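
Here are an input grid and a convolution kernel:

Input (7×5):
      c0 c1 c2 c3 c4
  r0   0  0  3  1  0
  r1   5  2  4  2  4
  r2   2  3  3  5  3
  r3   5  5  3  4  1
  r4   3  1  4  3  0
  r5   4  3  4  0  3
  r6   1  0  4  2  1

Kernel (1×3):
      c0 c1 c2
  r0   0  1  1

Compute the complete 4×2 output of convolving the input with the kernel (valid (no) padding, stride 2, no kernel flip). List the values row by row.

Output[0,0]: The receptive field on the input at this output position is [0 0 3]. Elementwise product with the kernel and sum: 0·1 + 3·1.
Output[0,1]: The receptive field on the input at this output position is [3 1 0]. Elementwise product with the kernel and sum: 1·1 + 0·1.

3 1
6 8
5 3
4 3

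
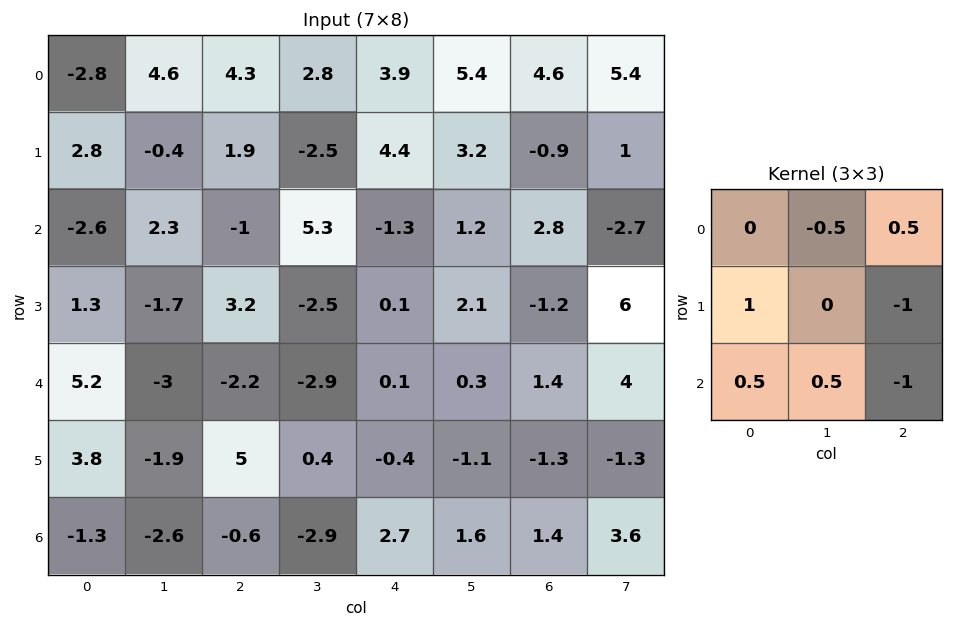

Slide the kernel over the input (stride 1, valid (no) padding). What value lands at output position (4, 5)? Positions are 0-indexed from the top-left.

The receptive field on the input at this output position is [0.3 1.4 4 / -1.1 -1.3 -1.3 / 1.6 1.4 3.6]. Elementwise product with the kernel and sum: 1.4·-0.5 + 4·0.5 + -1.1·1 + -1.3·-1 + 1.6·0.5 + 1.4·0.5 + 3.6·-1.

-0.6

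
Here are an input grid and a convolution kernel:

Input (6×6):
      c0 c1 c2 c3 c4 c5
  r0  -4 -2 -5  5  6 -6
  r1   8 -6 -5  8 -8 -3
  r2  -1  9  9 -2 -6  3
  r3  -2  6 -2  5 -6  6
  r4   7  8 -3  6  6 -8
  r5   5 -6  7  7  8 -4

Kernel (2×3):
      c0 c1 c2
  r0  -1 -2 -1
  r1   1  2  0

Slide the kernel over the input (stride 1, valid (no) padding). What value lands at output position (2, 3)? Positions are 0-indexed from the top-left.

The receptive field on the input at this output position is [-2 -6 3 / 5 -6 6]. Elementwise product with the kernel and sum: -2·-1 + -6·-2 + 3·-1 + 5·1 + -6·2.

4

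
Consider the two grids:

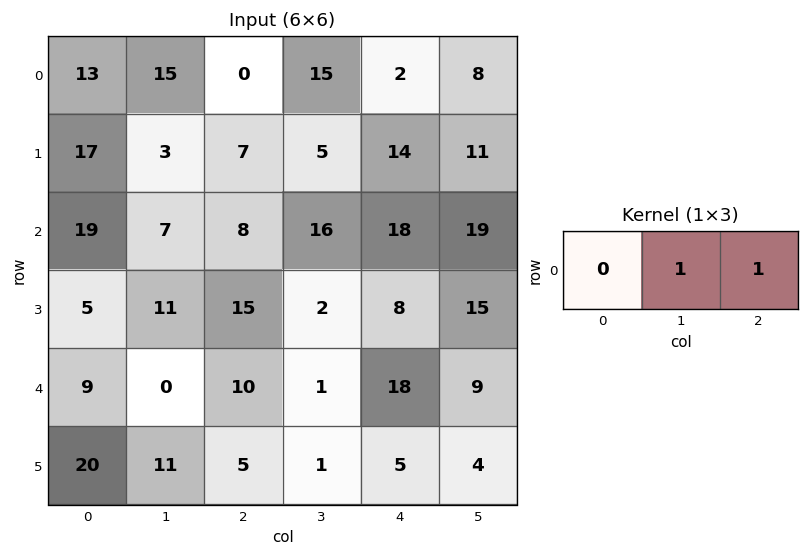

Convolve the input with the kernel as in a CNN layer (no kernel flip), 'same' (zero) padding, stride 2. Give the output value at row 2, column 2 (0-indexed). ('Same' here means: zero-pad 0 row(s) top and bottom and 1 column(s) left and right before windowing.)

27

The receptive field on the zero-padded input at this output position is [1 18 9]. Elementwise product with the kernel and sum: 18·1 + 9·1.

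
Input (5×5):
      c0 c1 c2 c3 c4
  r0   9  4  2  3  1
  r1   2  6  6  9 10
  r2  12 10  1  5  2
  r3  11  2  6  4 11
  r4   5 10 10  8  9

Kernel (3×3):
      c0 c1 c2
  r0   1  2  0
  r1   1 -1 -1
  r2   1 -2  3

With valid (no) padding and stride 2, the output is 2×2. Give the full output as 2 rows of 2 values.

Output[0,0]: The receptive field on the input at this output position is [9 4 2 / 2 6 6 / 12 10 1]. Elementwise product with the kernel and sum: 9·1 + 4·2 + 2·1 + 6·-1 + 6·-1 + 12·1 + 10·-2 + 1·3.
Output[0,1]: The receptive field on the input at this output position is [2 3 1 / 6 9 10 / 1 5 2]. Elementwise product with the kernel and sum: 2·1 + 3·2 + 6·1 + 9·-1 + 10·-1 + 1·1 + 5·-2 + 2·3.

2 -8
50 23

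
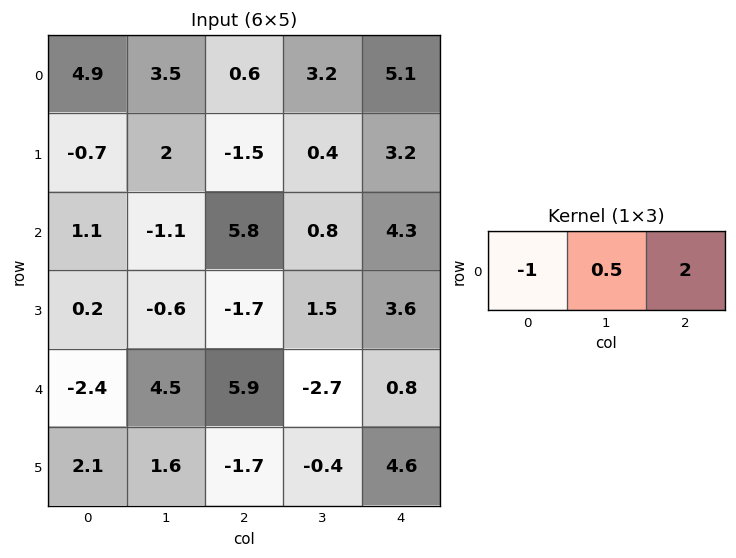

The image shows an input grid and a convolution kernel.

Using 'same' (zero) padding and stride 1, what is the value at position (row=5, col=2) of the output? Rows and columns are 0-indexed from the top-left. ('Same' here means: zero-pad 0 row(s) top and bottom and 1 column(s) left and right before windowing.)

The receptive field on the zero-padded input at this output position is [1.6 -1.7 -0.4]. Elementwise product with the kernel and sum: 1.6·-1 + -1.7·0.5 + -0.4·2.

-3.25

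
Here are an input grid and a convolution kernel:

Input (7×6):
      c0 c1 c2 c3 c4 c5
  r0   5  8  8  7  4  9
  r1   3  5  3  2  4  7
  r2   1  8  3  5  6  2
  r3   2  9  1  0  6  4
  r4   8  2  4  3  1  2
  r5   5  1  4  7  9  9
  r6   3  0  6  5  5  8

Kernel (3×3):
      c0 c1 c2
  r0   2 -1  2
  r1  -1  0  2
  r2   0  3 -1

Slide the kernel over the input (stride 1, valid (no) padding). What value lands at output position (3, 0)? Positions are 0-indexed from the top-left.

The receptive field on the input at this output position is [2 9 1 / 8 2 4 / 5 1 4]. Elementwise product with the kernel and sum: 2·2 + 9·-1 + 1·2 + 8·-1 + 4·2 + 1·3 + 4·-1.

-4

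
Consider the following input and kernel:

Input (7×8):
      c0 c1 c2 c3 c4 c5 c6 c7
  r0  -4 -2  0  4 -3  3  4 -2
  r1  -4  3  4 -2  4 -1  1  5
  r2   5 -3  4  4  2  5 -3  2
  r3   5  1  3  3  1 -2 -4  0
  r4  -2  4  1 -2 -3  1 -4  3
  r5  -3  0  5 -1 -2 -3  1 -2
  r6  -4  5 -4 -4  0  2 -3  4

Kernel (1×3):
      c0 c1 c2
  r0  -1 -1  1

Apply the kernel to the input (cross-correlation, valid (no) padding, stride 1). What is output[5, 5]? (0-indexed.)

The receptive field on the input at this output position is [-3 1 -2]. Elementwise product with the kernel and sum: -3·-1 + 1·-1 + -2·1.

0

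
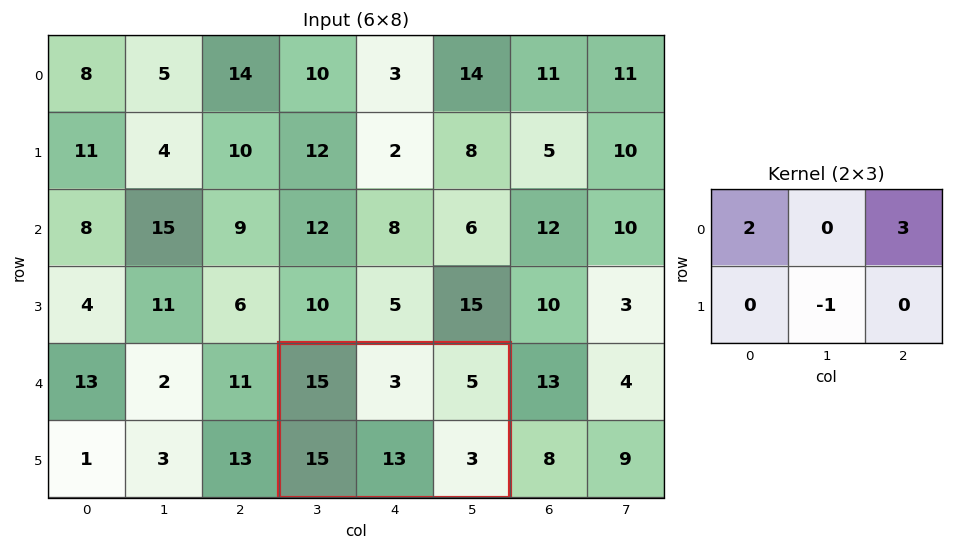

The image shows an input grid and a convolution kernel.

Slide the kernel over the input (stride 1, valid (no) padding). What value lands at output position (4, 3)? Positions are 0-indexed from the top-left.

32

The receptive field on the input at this output position is [15 3 5 / 15 13 3]. Elementwise product with the kernel and sum: 15·2 + 5·3 + 13·-1.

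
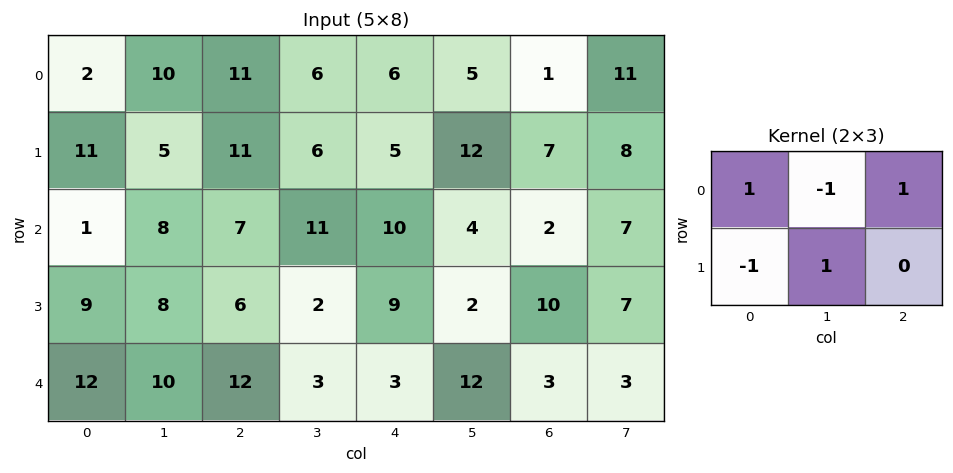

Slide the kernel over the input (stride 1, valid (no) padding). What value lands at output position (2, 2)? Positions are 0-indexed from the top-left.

2

The receptive field on the input at this output position is [7 11 10 / 6 2 9]. Elementwise product with the kernel and sum: 7·1 + 11·-1 + 10·1 + 6·-1 + 2·1.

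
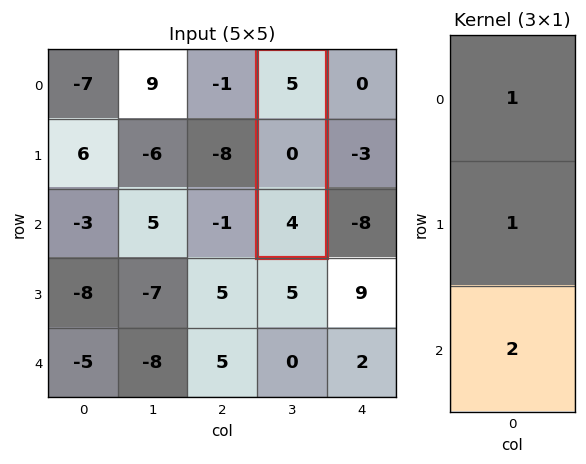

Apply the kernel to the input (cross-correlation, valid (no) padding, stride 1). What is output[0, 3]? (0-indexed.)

13

The receptive field on the input at this output position is [5 / 0 / 4]. Elementwise product with the kernel and sum: 5·1 + 0·1 + 4·2.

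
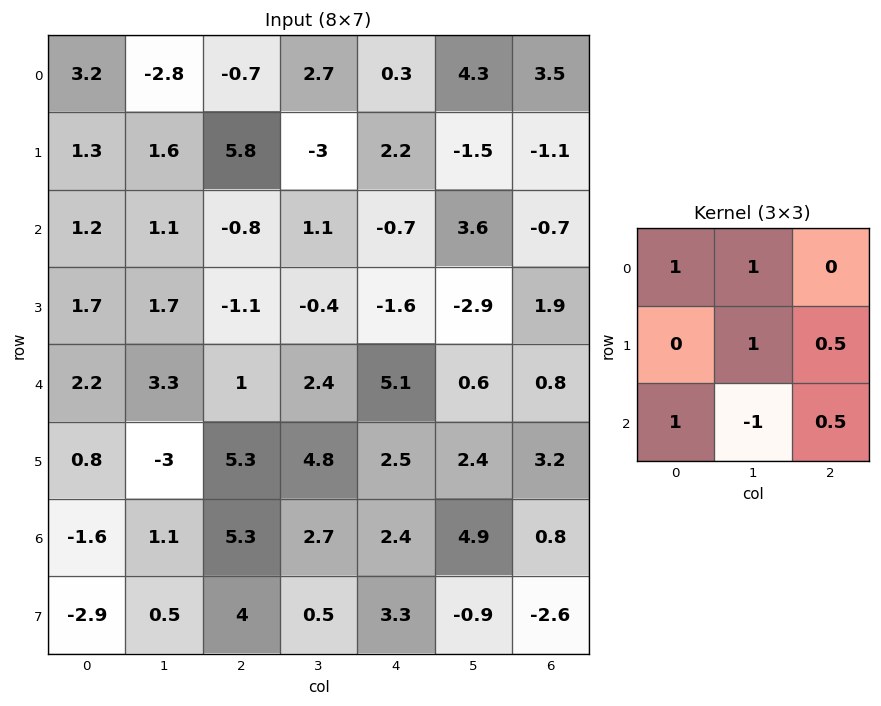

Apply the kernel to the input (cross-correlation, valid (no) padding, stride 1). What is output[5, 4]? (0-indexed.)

The receptive field on the input at this output position is [2.5 2.4 3.2 / 2.4 4.9 0.8 / 3.3 -0.9 -2.6]. Elementwise product with the kernel and sum: 2.5·1 + 2.4·1 + 4.9·1 + 0.8·0.5 + 3.3·1 + -0.9·-1 + -2.6·0.5.

13.1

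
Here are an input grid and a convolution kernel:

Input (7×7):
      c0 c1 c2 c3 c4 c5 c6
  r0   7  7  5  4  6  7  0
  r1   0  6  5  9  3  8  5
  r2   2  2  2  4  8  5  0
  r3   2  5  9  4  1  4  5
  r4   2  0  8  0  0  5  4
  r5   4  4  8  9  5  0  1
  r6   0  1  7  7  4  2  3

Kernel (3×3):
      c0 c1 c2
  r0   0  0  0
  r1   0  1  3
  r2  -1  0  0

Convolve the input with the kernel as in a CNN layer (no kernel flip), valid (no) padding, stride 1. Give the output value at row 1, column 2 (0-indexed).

19

The receptive field on the input at this output position is [5 9 3 / 2 4 8 / 9 4 1]. Elementwise product with the kernel and sum: 4·1 + 8·3 + 9·-1.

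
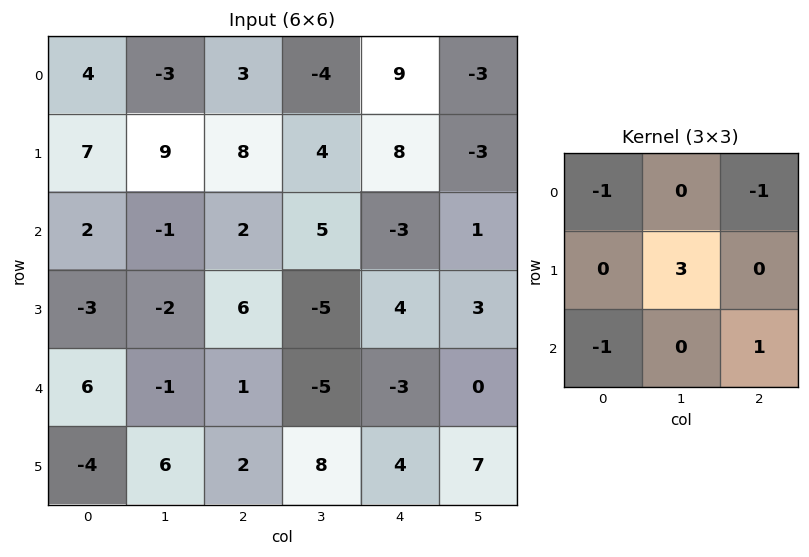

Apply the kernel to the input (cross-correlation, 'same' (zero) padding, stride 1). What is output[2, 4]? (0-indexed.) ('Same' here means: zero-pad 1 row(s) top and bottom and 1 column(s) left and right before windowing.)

The receptive field on the zero-padded input at this output position is [4 8 -3 / 5 -3 1 / -5 4 3]. Elementwise product with the kernel and sum: 4·-1 + -3·-1 + -3·3 + -5·-1 + 3·1.

-2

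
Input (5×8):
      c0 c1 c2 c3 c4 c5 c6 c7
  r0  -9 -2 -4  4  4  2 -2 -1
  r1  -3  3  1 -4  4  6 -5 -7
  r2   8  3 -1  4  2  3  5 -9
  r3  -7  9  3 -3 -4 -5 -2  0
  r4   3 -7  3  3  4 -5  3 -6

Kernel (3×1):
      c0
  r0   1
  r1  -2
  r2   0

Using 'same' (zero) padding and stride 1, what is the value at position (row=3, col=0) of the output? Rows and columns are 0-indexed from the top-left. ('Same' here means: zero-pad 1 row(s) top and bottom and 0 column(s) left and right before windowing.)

22

The receptive field on the zero-padded input at this output position is [8 / -7 / 3]. Elementwise product with the kernel and sum: 8·1 + -7·-2.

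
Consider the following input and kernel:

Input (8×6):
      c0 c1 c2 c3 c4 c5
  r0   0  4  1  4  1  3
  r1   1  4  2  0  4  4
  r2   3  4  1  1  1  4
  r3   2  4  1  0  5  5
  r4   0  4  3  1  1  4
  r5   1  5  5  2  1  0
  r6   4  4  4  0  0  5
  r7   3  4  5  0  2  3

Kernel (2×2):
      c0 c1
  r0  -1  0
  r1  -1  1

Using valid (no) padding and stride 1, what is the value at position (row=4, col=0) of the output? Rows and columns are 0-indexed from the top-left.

4

The receptive field on the input at this output position is [0 4 / 1 5]. Elementwise product with the kernel and sum: 0·-1 + 1·-1 + 5·1.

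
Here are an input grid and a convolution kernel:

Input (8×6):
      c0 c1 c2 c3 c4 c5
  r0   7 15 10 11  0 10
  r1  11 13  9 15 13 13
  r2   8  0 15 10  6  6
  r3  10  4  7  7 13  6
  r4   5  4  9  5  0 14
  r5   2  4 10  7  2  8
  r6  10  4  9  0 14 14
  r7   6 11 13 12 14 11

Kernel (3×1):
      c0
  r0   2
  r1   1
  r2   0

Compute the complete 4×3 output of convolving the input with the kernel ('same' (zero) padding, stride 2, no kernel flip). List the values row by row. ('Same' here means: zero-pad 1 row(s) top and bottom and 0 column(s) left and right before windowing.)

Output[0,0]: The receptive field on the zero-padded input at this output position is [0 / 7 / 11]. Elementwise product with the kernel and sum: 0·2 + 7·1.

7 10 0
30 33 32
25 23 26
14 29 18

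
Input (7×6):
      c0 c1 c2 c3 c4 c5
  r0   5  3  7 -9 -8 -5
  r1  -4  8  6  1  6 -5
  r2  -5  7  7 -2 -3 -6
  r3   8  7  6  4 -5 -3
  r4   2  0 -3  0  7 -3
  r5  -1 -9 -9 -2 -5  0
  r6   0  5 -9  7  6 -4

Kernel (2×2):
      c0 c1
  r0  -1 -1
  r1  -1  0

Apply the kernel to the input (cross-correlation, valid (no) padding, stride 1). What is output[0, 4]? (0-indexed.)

7

The receptive field on the input at this output position is [-8 -5 / 6 -5]. Elementwise product with the kernel and sum: -8·-1 + -5·-1 + 6·-1.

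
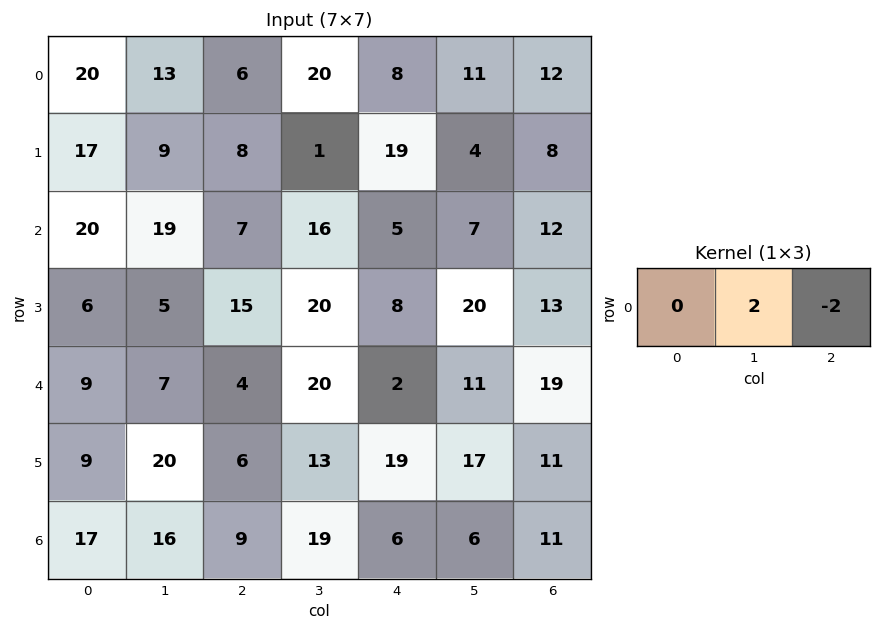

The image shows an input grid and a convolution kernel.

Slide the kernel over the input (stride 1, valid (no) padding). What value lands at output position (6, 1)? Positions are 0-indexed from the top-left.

-20

The receptive field on the input at this output position is [16 9 19]. Elementwise product with the kernel and sum: 9·2 + 19·-2.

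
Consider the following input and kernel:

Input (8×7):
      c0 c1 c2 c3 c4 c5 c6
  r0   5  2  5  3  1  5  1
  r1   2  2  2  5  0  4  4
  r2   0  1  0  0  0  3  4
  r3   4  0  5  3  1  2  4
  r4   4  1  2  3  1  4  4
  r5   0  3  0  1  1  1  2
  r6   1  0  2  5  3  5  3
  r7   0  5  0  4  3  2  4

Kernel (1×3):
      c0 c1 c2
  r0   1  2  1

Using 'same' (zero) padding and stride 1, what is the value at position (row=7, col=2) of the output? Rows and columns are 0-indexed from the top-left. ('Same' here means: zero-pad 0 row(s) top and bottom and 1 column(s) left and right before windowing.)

9

The receptive field on the zero-padded input at this output position is [5 0 4]. Elementwise product with the kernel and sum: 5·1 + 0·2 + 4·1.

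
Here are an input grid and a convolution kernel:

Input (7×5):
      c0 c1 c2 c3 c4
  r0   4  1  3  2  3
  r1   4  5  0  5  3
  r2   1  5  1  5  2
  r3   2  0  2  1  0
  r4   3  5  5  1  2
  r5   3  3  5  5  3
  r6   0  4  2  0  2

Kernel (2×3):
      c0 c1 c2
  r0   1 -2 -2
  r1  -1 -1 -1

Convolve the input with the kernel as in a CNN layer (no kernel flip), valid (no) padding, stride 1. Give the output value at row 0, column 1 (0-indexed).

The receptive field on the input at this output position is [1 3 2 / 5 0 5]. Elementwise product with the kernel and sum: 1·1 + 3·-2 + 2·-2 + 5·-1 + 0·-1 + 5·-1.

-19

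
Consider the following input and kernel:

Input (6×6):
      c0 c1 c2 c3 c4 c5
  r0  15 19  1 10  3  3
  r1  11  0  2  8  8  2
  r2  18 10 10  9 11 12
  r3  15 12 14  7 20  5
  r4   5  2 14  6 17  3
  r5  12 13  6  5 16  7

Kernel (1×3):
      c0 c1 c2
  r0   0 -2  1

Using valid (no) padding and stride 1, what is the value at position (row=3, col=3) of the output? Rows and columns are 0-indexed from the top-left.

-35

The receptive field on the input at this output position is [7 20 5]. Elementwise product with the kernel and sum: 20·-2 + 5·1.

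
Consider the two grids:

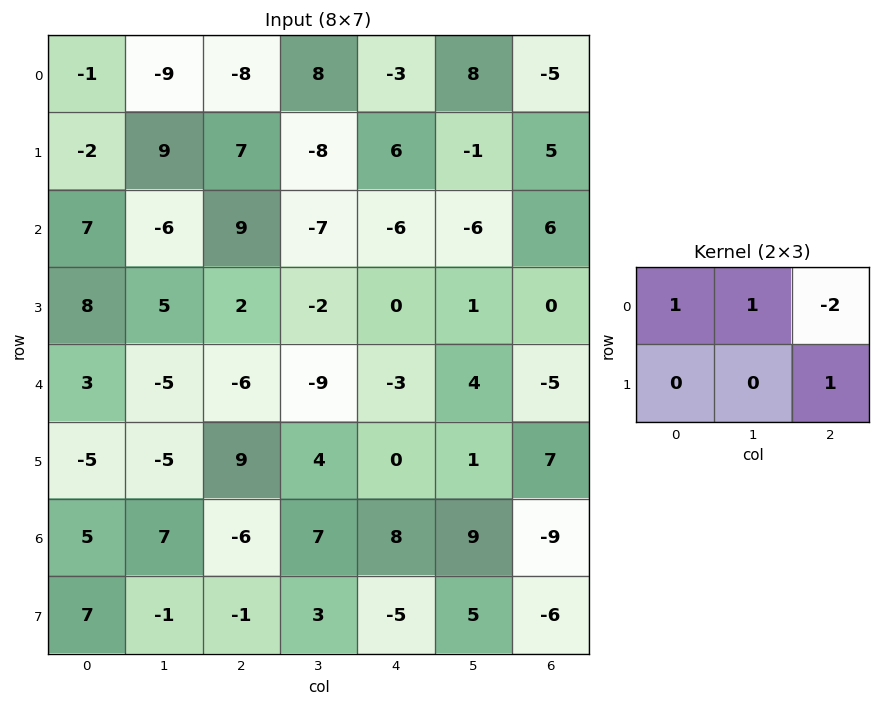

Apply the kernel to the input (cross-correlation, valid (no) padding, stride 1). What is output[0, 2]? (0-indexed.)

12

The receptive field on the input at this output position is [-8 8 -3 / 7 -8 6]. Elementwise product with the kernel and sum: -8·1 + 8·1 + -3·-2 + 6·1.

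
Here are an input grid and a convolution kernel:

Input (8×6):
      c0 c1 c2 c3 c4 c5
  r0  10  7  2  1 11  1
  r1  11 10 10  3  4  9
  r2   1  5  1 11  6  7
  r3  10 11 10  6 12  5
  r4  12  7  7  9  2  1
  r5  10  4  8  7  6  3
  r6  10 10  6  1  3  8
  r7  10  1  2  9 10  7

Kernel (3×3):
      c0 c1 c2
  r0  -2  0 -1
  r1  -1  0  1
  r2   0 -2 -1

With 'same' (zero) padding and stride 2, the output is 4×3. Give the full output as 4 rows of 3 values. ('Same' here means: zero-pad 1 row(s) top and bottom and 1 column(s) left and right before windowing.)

Output[0,0]: The receptive field on the zero-padded input at this output position is [0 0 0 / 0 10 7 / 0 11 10]. Elementwise product with the kernel and sum: 0·-2 + 0·-1 + 0·-1 + 7·1 + 11·-2 + 10·-1.

-25 -29 -17
-36 -43 -48
-28 -49 -40
-15 -37 -37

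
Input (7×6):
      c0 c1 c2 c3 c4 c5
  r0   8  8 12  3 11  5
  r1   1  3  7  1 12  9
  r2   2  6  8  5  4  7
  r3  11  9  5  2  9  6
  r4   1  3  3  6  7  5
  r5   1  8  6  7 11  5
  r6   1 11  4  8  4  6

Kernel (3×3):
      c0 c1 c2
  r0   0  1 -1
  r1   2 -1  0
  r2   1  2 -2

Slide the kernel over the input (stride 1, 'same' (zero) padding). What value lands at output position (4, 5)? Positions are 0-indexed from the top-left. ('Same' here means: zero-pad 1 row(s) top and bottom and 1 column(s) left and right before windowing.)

The receptive field on the zero-padded input at this output position is [9 6 0 / 7 5 0 / 11 5 0]. Elementwise product with the kernel and sum: 6·1 + 0·-1 + 7·2 + 5·-1 + 11·1 + 5·2 + 0·-2.

36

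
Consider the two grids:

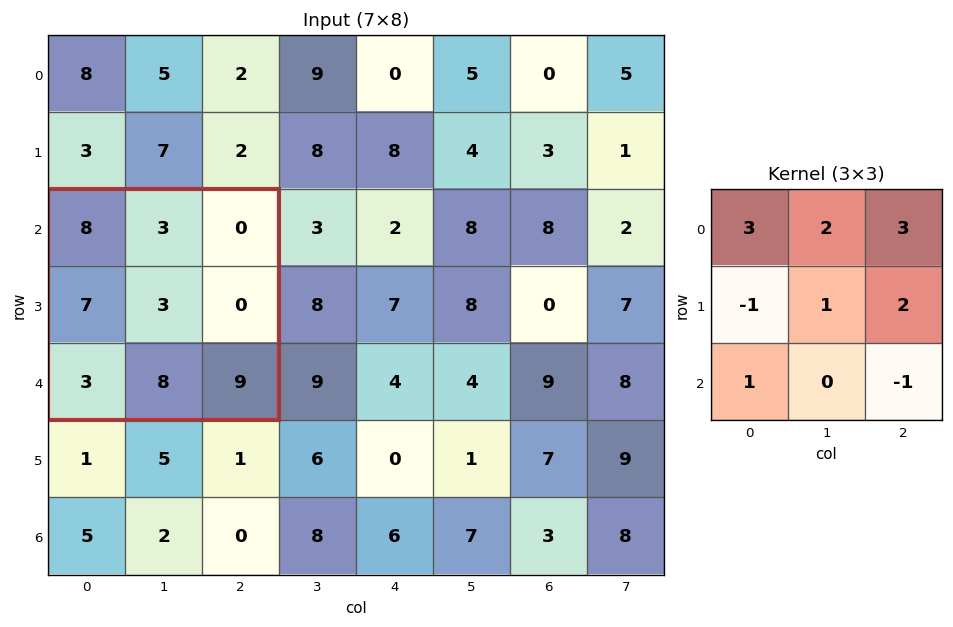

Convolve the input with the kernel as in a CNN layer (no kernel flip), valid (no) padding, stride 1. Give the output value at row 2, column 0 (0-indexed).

The receptive field on the input at this output position is [8 3 0 / 7 3 0 / 3 8 9]. Elementwise product with the kernel and sum: 8·3 + 3·2 + 0·3 + 7·-1 + 3·1 + 0·2 + 3·1 + 9·-1.

20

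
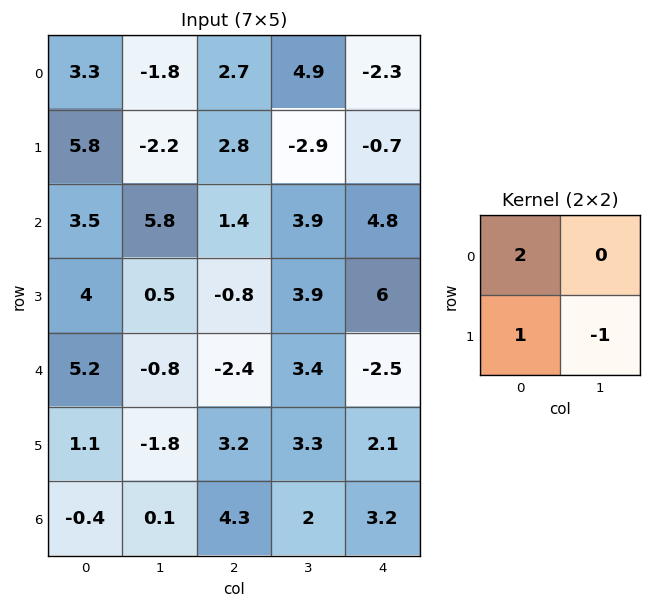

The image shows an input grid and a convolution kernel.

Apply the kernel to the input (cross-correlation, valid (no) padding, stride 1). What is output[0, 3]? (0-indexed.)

7.6

The receptive field on the input at this output position is [4.9 -2.3 / -2.9 -0.7]. Elementwise product with the kernel and sum: 4.9·2 + -2.9·1 + -0.7·-1.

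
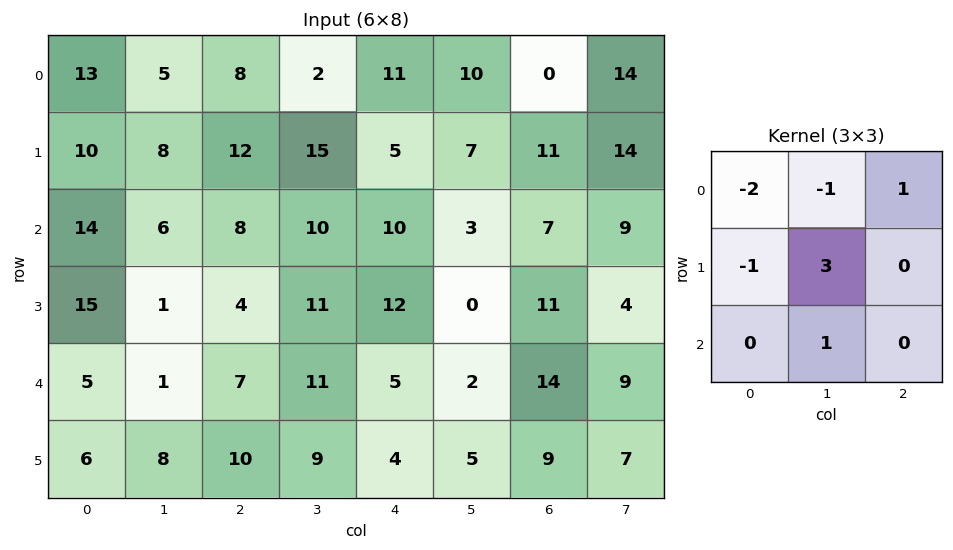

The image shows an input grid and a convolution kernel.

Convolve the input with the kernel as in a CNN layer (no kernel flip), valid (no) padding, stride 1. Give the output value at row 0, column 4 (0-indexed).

The receptive field on the input at this output position is [11 10 0 / 5 7 11 / 10 3 7]. Elementwise product with the kernel and sum: 11·-2 + 10·-1 + 0·1 + 5·-1 + 7·3 + 3·1.

-13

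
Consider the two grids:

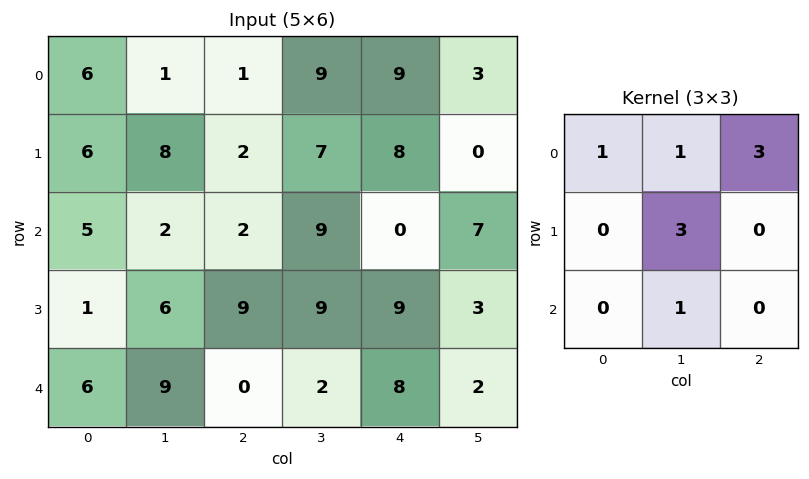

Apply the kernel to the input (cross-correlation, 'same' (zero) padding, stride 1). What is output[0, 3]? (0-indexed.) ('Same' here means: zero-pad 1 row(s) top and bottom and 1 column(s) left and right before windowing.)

34

The receptive field on the zero-padded input at this output position is [0 0 0 / 1 9 9 / 2 7 8]. Elementwise product with the kernel and sum: 0·1 + 0·1 + 0·3 + 9·3 + 7·1.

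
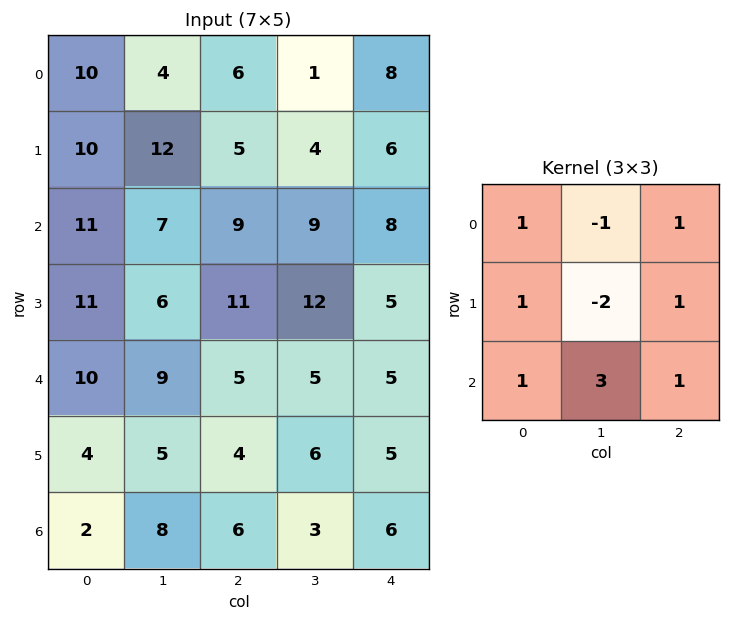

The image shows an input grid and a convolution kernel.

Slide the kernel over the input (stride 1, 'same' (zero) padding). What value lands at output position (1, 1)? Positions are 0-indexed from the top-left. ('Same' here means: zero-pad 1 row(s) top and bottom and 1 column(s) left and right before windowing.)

The receptive field on the zero-padded input at this output position is [10 4 6 / 10 12 5 / 11 7 9]. Elementwise product with the kernel and sum: 10·1 + 4·-1 + 6·1 + 10·1 + 12·-2 + 5·1 + 11·1 + 7·3 + 9·1.

44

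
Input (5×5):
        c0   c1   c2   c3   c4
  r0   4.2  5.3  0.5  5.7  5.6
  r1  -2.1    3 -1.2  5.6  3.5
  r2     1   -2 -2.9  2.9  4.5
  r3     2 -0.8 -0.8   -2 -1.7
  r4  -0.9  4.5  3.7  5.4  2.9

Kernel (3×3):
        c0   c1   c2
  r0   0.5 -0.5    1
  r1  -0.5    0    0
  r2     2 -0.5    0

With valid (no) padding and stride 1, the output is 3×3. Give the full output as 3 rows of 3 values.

4 4.05 -3.65
0.15 7.5 0.95
-6.45 10.9 6.7

Output[0,0]: The receptive field on the input at this output position is [4.2 5.3 0.5 / -2.1 3 -1.2 / 1 -2 -2.9]. Elementwise product with the kernel and sum: 4.2·0.5 + 5.3·-0.5 + 0.5·1 + -2.1·-0.5 + 1·2 + -2·-0.5.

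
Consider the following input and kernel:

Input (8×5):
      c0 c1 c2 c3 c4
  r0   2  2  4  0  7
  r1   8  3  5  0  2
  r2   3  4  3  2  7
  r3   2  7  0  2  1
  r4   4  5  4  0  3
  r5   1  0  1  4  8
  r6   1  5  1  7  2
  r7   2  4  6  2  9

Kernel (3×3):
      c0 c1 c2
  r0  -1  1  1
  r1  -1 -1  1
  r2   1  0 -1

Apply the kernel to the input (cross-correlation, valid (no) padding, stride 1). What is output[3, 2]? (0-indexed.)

The receptive field on the input at this output position is [0 2 1 / 4 0 3 / 1 4 8]. Elementwise product with the kernel and sum: 0·-1 + 2·1 + 1·1 + 4·-1 + 0·-1 + 3·1 + 1·1 + 8·-1.

-5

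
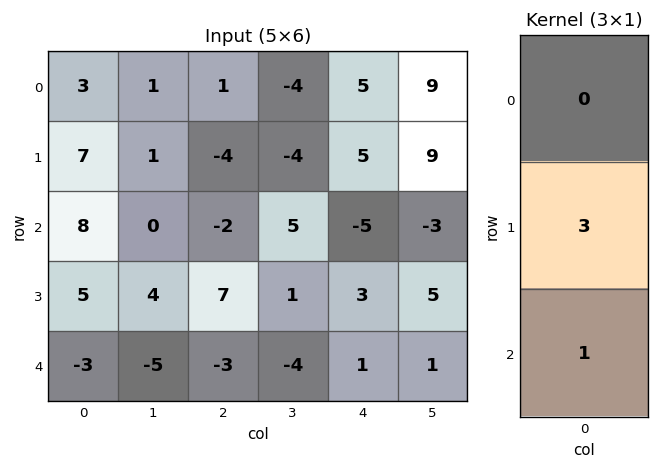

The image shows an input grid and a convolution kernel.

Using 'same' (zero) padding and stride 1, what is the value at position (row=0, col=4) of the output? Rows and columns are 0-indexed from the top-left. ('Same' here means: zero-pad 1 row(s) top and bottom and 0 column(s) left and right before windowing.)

20

The receptive field on the zero-padded input at this output position is [0 / 5 / 5]. Elementwise product with the kernel and sum: 5·3 + 5·1.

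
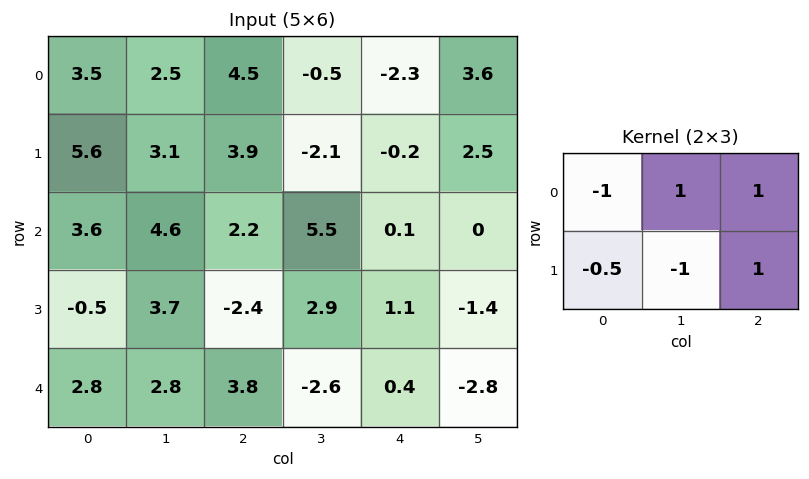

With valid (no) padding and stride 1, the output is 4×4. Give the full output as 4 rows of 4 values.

Output[0,0]: The receptive field on the input at this output position is [3.5 2.5 4.5 / 5.6 3.1 3.9]. Elementwise product with the kernel and sum: 3.5·-1 + 2.5·1 + 4.5·1 + 5.6·-0.5 + 3.1·-1 + 3.9·1.

1.5 -6.05 -7.35 5.55
-2.8 -0.3 -12.7 1.55
-2.65 6.55 2.8 -9.35
1.4 -11 7.5 -5.1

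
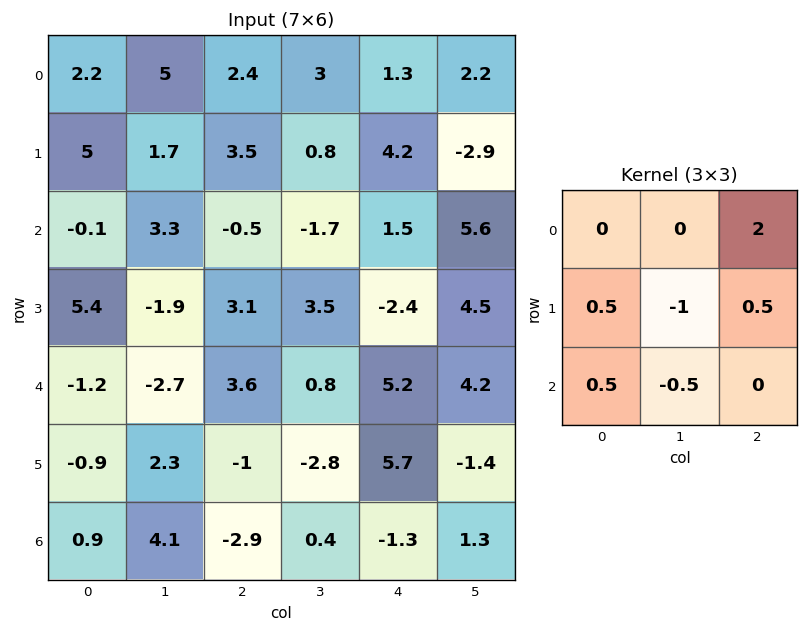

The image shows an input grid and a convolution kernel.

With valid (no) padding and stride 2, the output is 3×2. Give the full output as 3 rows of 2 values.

5.65 6.25
5.9 1.25
2.35 13.9

Output[0,0]: The receptive field on the input at this output position is [2.2 5 2.4 / 5 1.7 3.5 / -0.1 3.3 -0.5]. Elementwise product with the kernel and sum: 2.4·2 + 5·0.5 + 1.7·-1 + 3.5·0.5 + -0.1·0.5 + 3.3·-0.5.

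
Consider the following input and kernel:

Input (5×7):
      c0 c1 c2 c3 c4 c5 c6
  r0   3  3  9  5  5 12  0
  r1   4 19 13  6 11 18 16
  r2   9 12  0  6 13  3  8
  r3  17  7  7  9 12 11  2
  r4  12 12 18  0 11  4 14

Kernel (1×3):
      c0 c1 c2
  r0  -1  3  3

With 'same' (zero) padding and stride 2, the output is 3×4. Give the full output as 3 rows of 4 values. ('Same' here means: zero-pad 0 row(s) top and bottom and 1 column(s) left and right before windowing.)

Output[0,0]: The receptive field on the zero-padded input at this output position is [0 3 3]. Elementwise product with the kernel and sum: 0·-1 + 3·3 + 3·3.

18 39 46 -12
63 6 42 21
72 42 45 38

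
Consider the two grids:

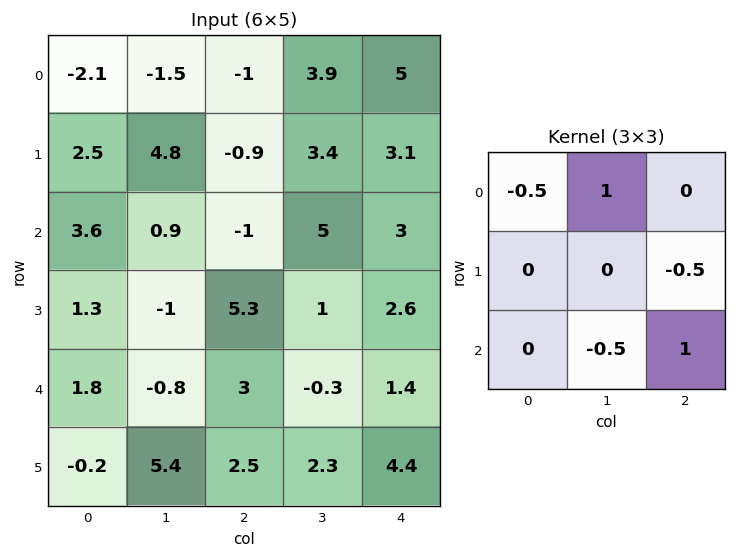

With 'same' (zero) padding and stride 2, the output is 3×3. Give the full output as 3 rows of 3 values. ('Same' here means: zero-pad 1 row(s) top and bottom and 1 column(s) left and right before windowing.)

Output[0,0]: The receptive field on the zero-padded input at this output position is [0 0 0 / 0 -2.1 -1.5 / 0 2.5 4.8]. Elementwise product with the kernel and sum: 0·-0.5 + 0·1 + -1.5·-0.5 + 2.5·-0.5 + 4.8·1.

4.3 1.9 -1.55
0.4 -7.45 0.1
7.2 7 -0.1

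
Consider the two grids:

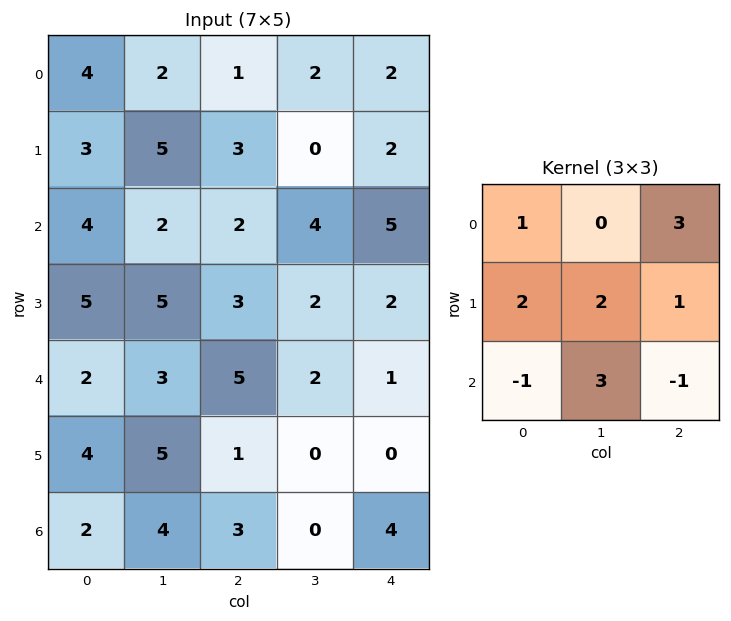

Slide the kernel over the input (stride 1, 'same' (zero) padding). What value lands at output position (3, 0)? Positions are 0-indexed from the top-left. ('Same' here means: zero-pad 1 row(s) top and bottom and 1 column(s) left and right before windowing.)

24

The receptive field on the zero-padded input at this output position is [0 4 2 / 0 5 5 / 0 2 3]. Elementwise product with the kernel and sum: 0·1 + 2·3 + 0·2 + 5·2 + 5·1 + 0·-1 + 2·3 + 3·-1.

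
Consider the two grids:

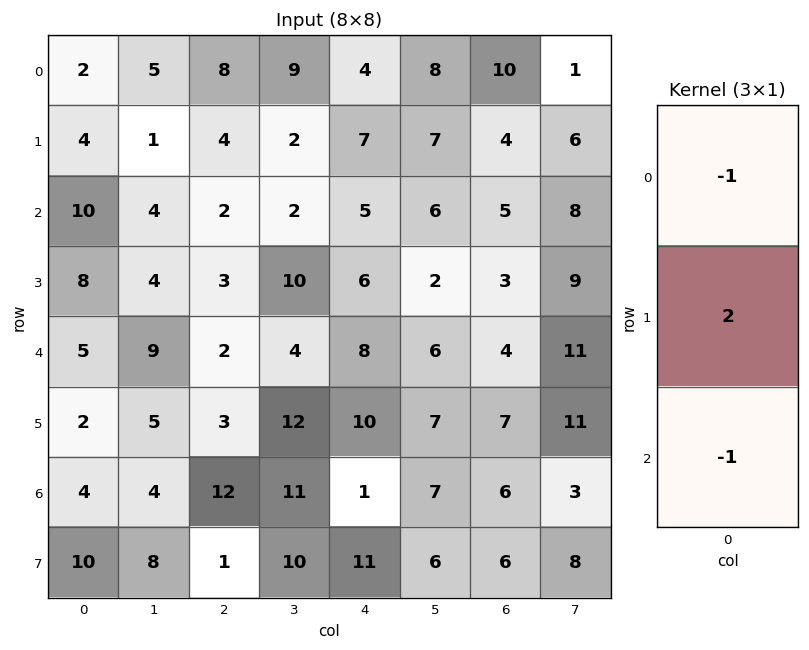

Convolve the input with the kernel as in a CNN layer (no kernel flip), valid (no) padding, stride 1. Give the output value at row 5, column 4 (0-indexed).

The receptive field on the input at this output position is [10 / 1 / 11]. Elementwise product with the kernel and sum: 10·-1 + 1·2 + 11·-1.

-19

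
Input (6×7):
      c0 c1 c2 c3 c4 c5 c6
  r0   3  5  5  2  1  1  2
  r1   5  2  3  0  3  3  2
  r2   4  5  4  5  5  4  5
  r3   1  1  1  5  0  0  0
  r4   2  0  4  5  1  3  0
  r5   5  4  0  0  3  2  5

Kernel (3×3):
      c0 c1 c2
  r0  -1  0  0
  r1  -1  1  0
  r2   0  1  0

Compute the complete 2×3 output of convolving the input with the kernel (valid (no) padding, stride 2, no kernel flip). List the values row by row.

-1 -3 3
-4 5 -2

Output[0,0]: The receptive field on the input at this output position is [3 5 5 / 5 2 3 / 4 5 4]. Elementwise product with the kernel and sum: 3·-1 + 5·-1 + 2·1 + 5·1.
Output[0,1]: The receptive field on the input at this output position is [5 2 1 / 3 0 3 / 4 5 5]. Elementwise product with the kernel and sum: 5·-1 + 3·-1 + 0·1 + 5·1.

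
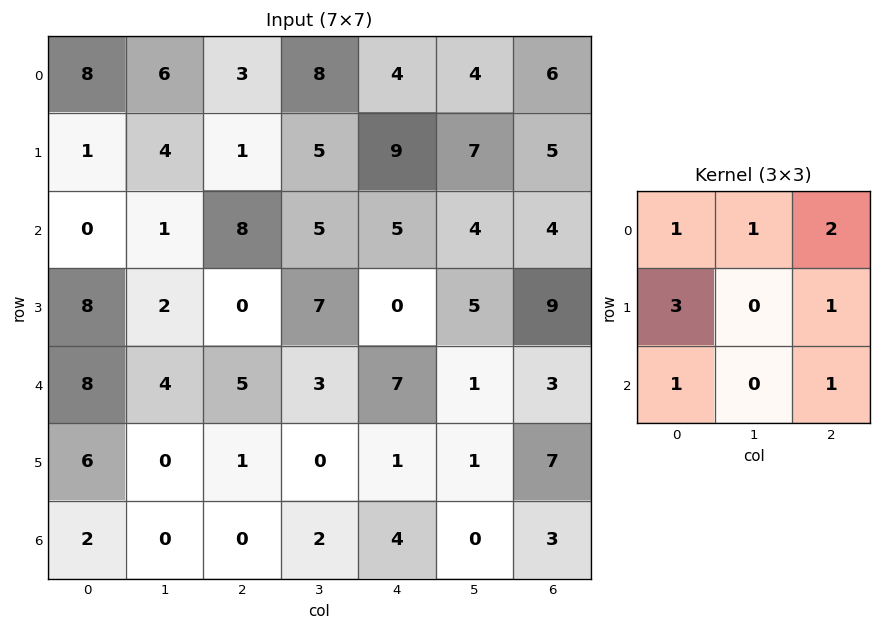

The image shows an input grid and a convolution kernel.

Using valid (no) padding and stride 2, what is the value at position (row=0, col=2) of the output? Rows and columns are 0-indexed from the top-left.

61

The receptive field on the input at this output position is [4 4 6 / 9 7 5 / 5 4 4]. Elementwise product with the kernel and sum: 4·1 + 4·1 + 6·2 + 9·3 + 5·1 + 5·1 + 4·1.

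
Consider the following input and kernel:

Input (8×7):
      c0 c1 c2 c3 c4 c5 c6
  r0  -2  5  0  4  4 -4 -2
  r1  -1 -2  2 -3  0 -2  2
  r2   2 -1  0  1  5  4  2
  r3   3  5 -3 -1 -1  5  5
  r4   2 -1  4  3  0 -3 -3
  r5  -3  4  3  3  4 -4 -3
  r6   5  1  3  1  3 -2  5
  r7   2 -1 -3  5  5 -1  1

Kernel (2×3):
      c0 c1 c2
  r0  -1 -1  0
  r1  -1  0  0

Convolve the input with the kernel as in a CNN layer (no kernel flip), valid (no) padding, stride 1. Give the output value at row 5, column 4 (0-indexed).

-3

The receptive field on the input at this output position is [4 -4 -3 / 3 -2 5]. Elementwise product with the kernel and sum: 4·-1 + -4·-1 + 3·-1.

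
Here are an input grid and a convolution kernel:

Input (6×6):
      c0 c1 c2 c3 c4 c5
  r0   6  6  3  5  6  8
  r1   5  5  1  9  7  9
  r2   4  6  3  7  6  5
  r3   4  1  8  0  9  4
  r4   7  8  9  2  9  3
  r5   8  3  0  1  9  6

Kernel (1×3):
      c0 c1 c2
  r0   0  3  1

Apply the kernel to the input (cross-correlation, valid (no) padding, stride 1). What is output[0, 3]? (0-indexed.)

26

The receptive field on the input at this output position is [5 6 8]. Elementwise product with the kernel and sum: 6·3 + 8·1.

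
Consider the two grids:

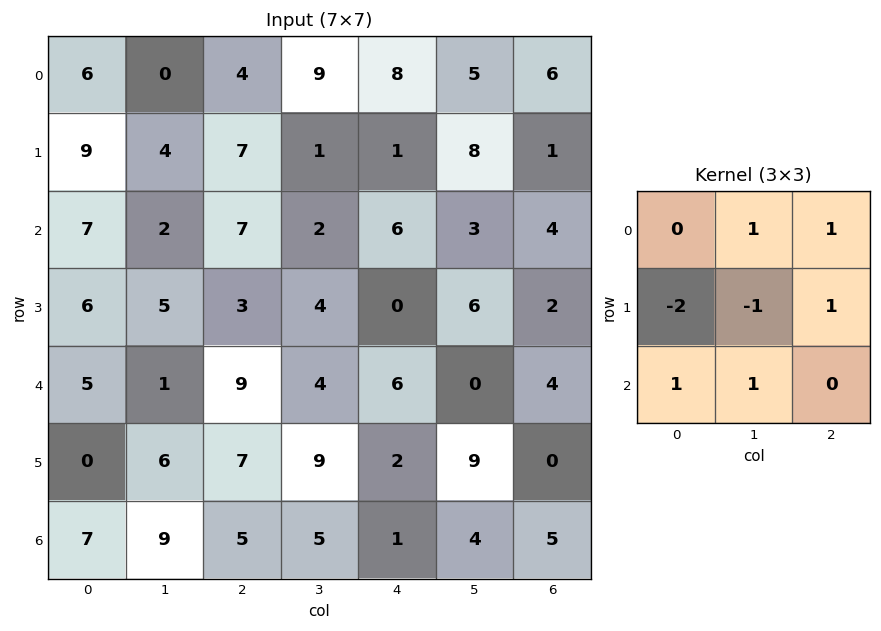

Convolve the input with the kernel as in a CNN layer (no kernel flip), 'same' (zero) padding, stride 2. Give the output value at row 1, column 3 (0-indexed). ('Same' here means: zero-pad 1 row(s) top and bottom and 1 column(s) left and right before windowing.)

-1

The receptive field on the zero-padded input at this output position is [8 1 0 / 3 4 0 / 6 2 0]. Elementwise product with the kernel and sum: 1·1 + 0·1 + 3·-2 + 4·-1 + 0·1 + 6·1 + 2·1.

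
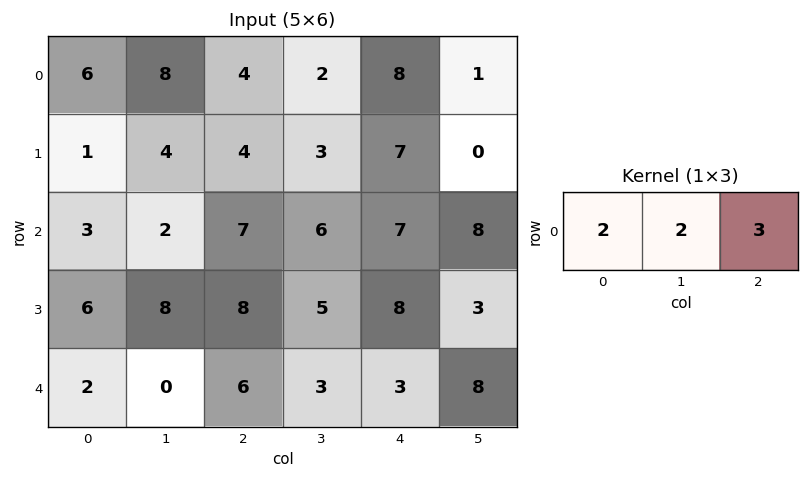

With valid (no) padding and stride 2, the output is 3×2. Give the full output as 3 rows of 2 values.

Output[0,0]: The receptive field on the input at this output position is [6 8 4]. Elementwise product with the kernel and sum: 6·2 + 8·2 + 4·3.

40 36
31 47
22 27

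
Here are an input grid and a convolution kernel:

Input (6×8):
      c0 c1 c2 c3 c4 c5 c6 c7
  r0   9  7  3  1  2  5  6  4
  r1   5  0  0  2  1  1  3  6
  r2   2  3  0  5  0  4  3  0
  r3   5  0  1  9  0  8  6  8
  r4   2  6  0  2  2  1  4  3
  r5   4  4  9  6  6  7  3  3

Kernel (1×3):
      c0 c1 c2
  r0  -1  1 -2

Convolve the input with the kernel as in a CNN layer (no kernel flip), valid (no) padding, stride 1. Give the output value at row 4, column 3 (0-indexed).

-2

The receptive field on the input at this output position is [2 2 1]. Elementwise product with the kernel and sum: 2·-1 + 2·1 + 1·-2.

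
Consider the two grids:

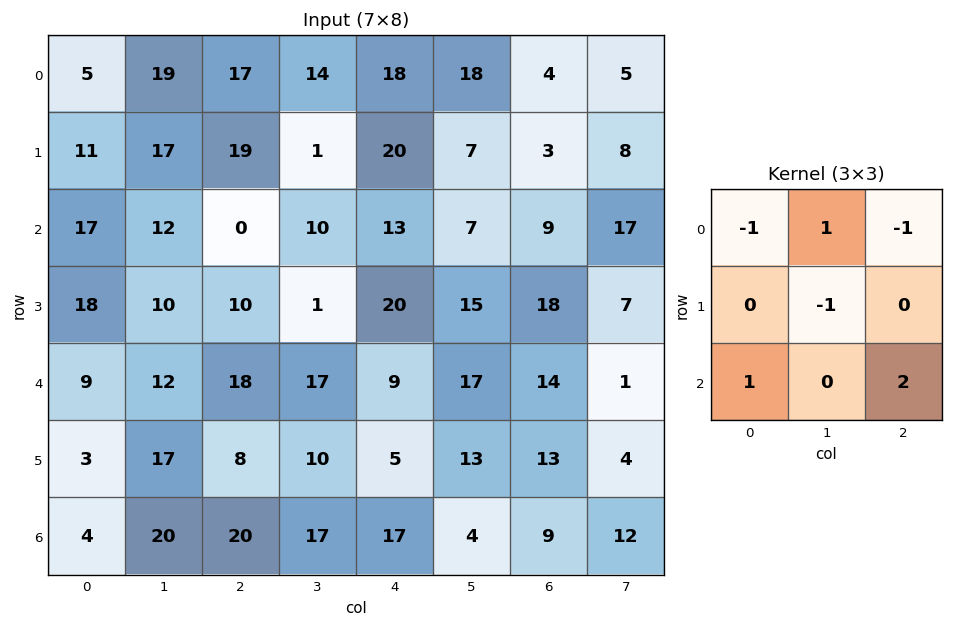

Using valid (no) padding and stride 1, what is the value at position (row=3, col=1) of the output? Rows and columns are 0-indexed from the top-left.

The receptive field on the input at this output position is [10 10 1 / 12 18 17 / 17 8 10]. Elementwise product with the kernel and sum: 10·-1 + 10·1 + 1·-1 + 18·-1 + 17·1 + 10·2.

18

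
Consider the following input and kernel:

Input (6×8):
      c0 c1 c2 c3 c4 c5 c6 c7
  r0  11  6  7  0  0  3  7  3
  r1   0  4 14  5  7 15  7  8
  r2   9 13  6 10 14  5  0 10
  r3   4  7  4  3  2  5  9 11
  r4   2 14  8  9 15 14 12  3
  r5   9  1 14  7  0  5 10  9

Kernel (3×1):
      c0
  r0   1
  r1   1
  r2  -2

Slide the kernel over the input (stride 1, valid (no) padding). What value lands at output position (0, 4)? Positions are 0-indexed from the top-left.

The receptive field on the input at this output position is [0 / 7 / 14]. Elementwise product with the kernel and sum: 0·1 + 7·1 + 14·-2.

-21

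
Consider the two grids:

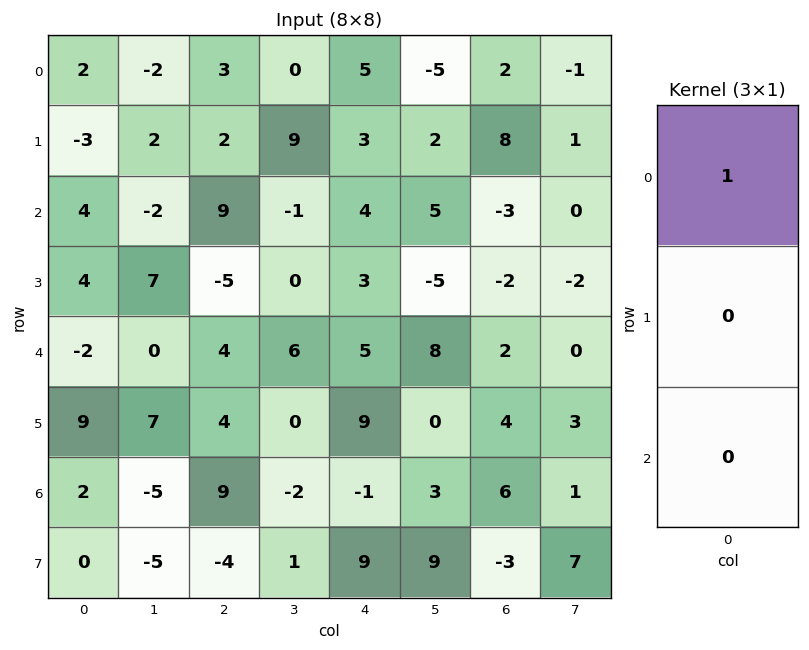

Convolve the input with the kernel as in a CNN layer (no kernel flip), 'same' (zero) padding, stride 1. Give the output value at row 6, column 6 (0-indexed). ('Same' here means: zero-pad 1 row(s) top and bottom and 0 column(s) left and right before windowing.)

4

The receptive field on the zero-padded input at this output position is [4 / 6 / -3]. Elementwise product with the kernel and sum: 4·1.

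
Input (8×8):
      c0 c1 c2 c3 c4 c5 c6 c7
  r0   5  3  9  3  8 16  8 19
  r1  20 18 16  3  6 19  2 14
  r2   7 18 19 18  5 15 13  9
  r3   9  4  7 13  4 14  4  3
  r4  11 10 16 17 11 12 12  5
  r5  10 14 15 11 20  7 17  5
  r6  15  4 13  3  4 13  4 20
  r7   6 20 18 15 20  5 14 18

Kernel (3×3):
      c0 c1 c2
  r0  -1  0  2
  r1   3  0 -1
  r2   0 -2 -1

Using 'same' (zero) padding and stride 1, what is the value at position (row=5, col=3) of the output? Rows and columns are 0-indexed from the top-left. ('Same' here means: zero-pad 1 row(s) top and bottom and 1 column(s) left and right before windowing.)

21

The receptive field on the zero-padded input at this output position is [16 17 11 / 15 11 20 / 13 3 4]. Elementwise product with the kernel and sum: 16·-1 + 11·2 + 15·3 + 20·-1 + 3·-2 + 4·-1.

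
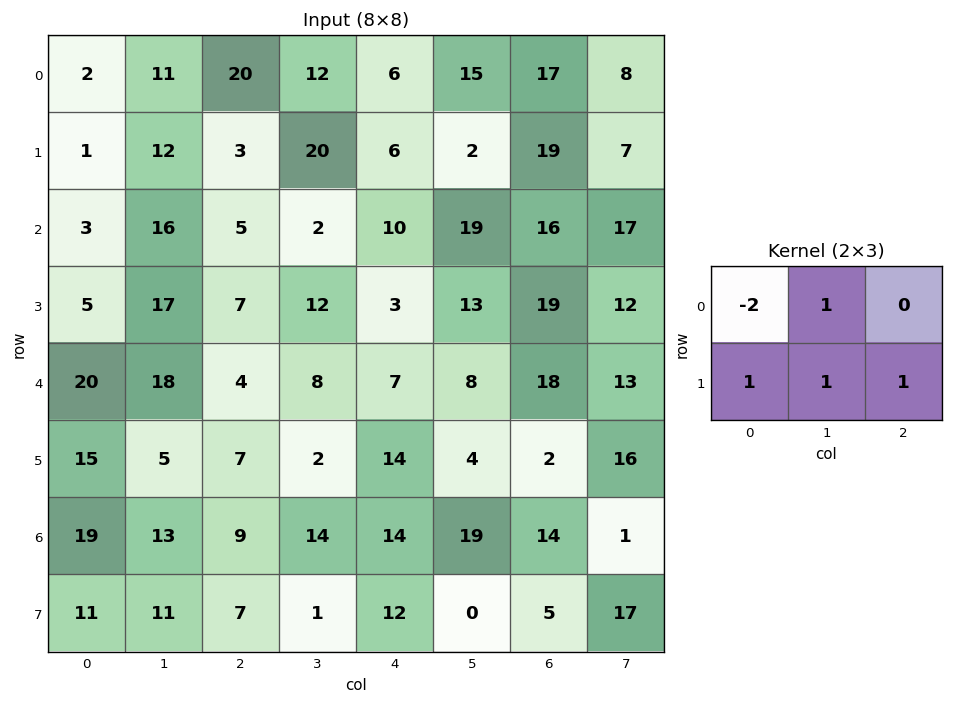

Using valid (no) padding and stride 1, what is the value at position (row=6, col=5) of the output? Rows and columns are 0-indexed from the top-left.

-2

The receptive field on the input at this output position is [19 14 1 / 0 5 17]. Elementwise product with the kernel and sum: 19·-2 + 14·1 + 0·1 + 5·1 + 17·1.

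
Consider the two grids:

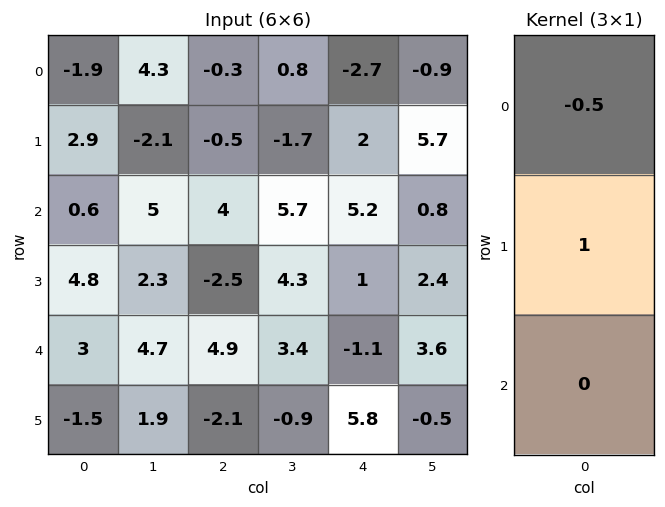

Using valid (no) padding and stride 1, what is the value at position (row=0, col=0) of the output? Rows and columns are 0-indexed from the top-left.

The receptive field on the input at this output position is [-1.9 / 2.9 / 0.6]. Elementwise product with the kernel and sum: -1.9·-0.5 + 2.9·1.

3.85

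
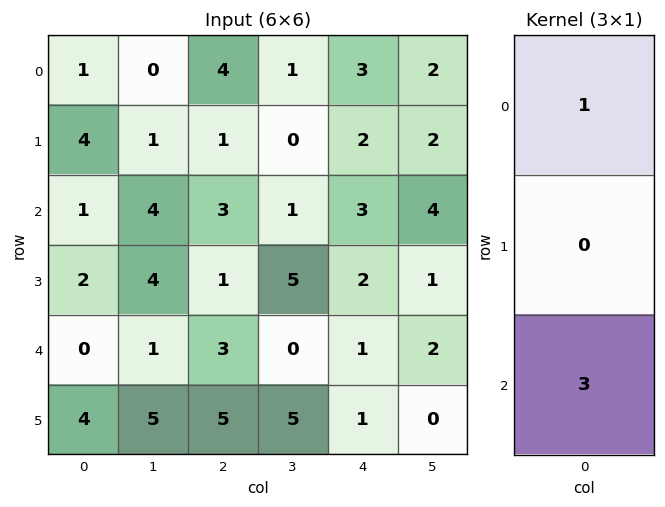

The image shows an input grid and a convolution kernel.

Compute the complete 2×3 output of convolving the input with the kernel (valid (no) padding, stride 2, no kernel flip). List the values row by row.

Output[0,0]: The receptive field on the input at this output position is [1 / 4 / 1]. Elementwise product with the kernel and sum: 1·1 + 1·3.
Output[0,1]: The receptive field on the input at this output position is [4 / 1 / 3]. Elementwise product with the kernel and sum: 4·1 + 3·3.

4 13 12
1 12 6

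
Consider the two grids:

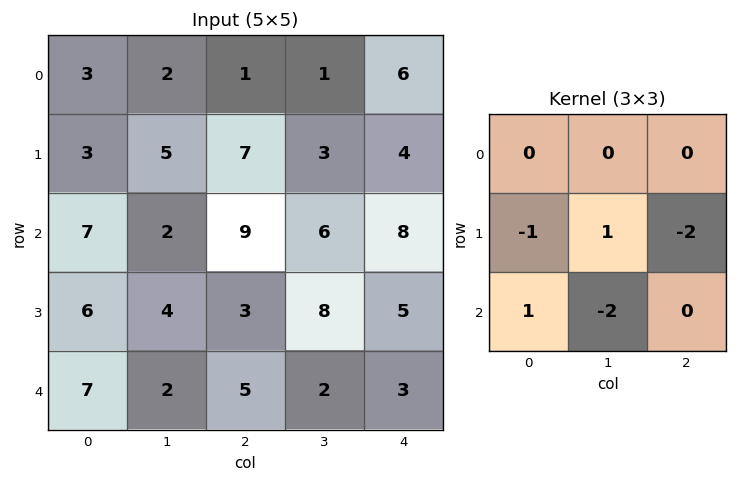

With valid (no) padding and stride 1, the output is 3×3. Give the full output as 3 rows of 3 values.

-9 -20 -15
-25 -7 -32
-5 -25 -4

Output[0,0]: The receptive field on the input at this output position is [3 2 1 / 3 5 7 / 7 2 9]. Elementwise product with the kernel and sum: 3·-1 + 5·1 + 7·-2 + 7·1 + 2·-2.
Output[0,1]: The receptive field on the input at this output position is [2 1 1 / 5 7 3 / 2 9 6]. Elementwise product with the kernel and sum: 5·-1 + 7·1 + 3·-2 + 2·1 + 9·-2.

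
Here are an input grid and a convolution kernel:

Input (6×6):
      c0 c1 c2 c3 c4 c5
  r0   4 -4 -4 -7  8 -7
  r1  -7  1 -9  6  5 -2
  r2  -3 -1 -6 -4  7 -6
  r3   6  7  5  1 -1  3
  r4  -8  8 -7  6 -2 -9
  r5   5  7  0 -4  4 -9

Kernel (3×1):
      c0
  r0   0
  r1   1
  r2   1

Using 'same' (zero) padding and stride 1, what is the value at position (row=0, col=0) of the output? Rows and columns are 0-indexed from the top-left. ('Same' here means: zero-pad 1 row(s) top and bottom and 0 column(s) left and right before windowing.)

The receptive field on the zero-padded input at this output position is [0 / 4 / -7]. Elementwise product with the kernel and sum: 4·1 + -7·1.

-3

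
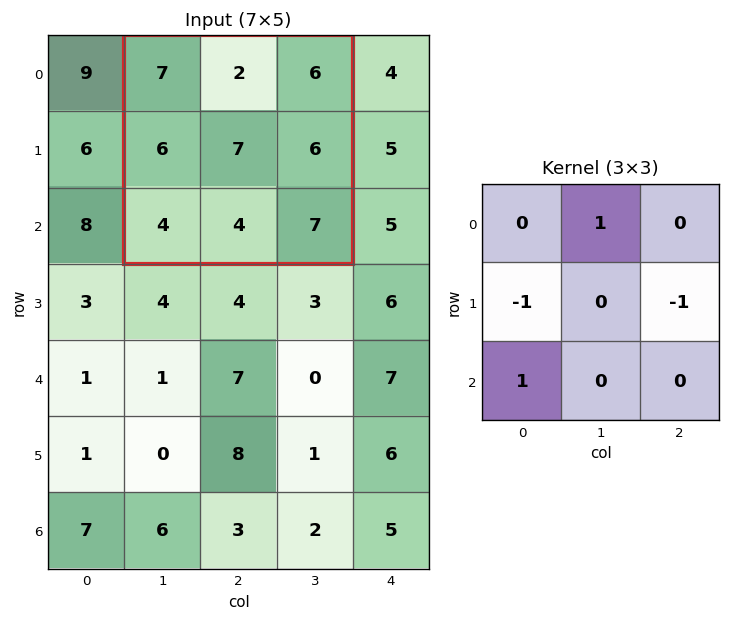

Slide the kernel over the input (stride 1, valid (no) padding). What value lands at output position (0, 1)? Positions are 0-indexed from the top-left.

The receptive field on the input at this output position is [7 2 6 / 6 7 6 / 4 4 7]. Elementwise product with the kernel and sum: 2·1 + 6·-1 + 6·-1 + 4·1.

-6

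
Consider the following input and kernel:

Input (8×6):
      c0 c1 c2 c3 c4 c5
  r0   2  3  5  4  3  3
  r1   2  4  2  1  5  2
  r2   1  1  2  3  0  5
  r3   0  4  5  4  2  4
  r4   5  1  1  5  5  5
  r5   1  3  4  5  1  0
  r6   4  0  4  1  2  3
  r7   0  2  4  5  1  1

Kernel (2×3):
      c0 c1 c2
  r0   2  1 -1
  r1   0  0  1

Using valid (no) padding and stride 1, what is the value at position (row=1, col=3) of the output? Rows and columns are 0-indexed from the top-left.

10

The receptive field on the input at this output position is [1 5 2 / 3 0 5]. Elementwise product with the kernel and sum: 1·2 + 5·1 + 2·-1 + 5·1.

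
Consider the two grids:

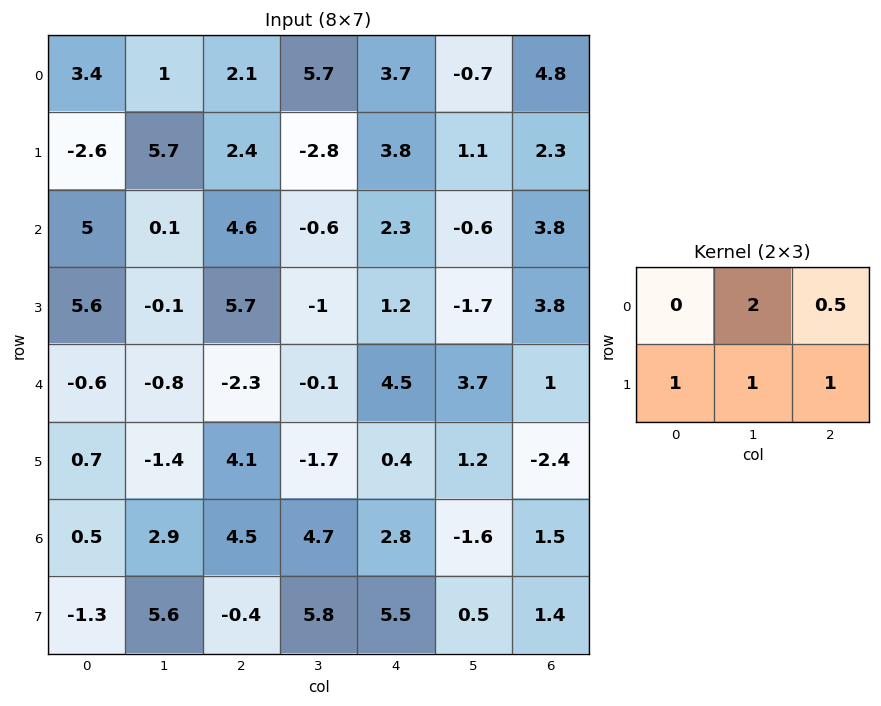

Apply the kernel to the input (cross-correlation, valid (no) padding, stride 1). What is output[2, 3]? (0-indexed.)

2.8

The receptive field on the input at this output position is [-0.6 2.3 -0.6 / -1 1.2 -1.7]. Elementwise product with the kernel and sum: 2.3·2 + -0.6·0.5 + -1·1 + 1.2·1 + -1.7·1.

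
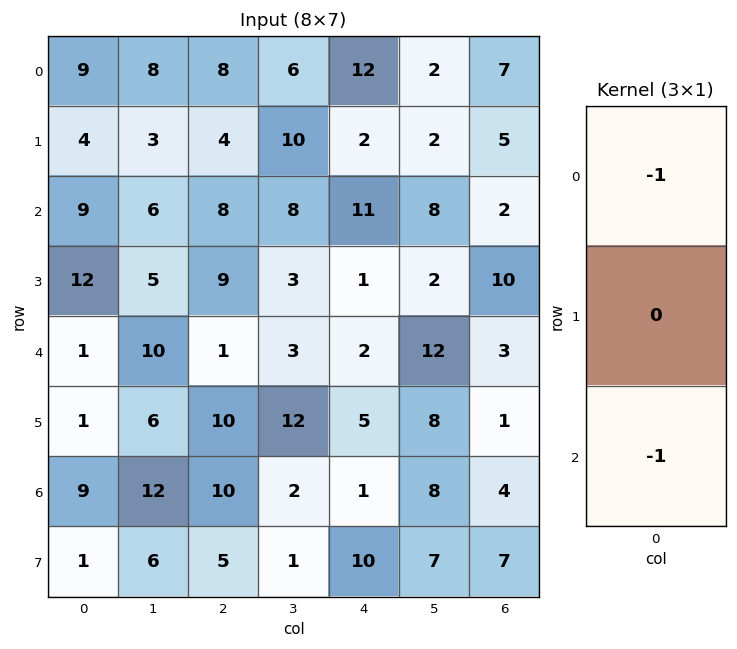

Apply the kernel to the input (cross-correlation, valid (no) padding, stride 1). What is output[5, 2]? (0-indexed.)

The receptive field on the input at this output position is [10 / 10 / 5]. Elementwise product with the kernel and sum: 10·-1 + 5·-1.

-15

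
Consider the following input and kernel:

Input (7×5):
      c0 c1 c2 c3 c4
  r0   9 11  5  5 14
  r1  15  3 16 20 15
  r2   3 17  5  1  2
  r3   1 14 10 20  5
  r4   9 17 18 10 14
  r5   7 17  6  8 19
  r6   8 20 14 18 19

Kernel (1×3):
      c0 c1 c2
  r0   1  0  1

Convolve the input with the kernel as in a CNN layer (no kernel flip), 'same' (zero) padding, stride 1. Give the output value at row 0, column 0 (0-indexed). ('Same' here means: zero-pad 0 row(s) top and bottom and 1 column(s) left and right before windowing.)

11

The receptive field on the zero-padded input at this output position is [0 9 11]. Elementwise product with the kernel and sum: 0·1 + 11·1.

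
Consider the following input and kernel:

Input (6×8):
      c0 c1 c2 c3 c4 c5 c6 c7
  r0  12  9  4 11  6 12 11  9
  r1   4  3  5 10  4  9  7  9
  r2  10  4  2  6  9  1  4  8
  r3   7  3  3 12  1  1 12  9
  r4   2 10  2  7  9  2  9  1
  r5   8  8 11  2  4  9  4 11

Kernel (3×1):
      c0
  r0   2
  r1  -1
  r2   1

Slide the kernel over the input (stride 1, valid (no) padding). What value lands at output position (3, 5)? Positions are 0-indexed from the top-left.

9

The receptive field on the input at this output position is [1 / 2 / 9]. Elementwise product with the kernel and sum: 1·2 + 2·-1 + 9·1.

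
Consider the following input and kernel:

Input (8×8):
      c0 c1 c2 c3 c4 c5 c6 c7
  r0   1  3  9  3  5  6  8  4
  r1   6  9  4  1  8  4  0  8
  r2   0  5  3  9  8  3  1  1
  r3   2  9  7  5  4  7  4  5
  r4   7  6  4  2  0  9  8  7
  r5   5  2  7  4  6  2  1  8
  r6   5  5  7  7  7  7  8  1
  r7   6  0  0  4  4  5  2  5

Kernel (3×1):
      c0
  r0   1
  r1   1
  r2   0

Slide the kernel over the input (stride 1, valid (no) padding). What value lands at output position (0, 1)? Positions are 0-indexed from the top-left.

12

The receptive field on the input at this output position is [3 / 9 / 5]. Elementwise product with the kernel and sum: 3·1 + 9·1.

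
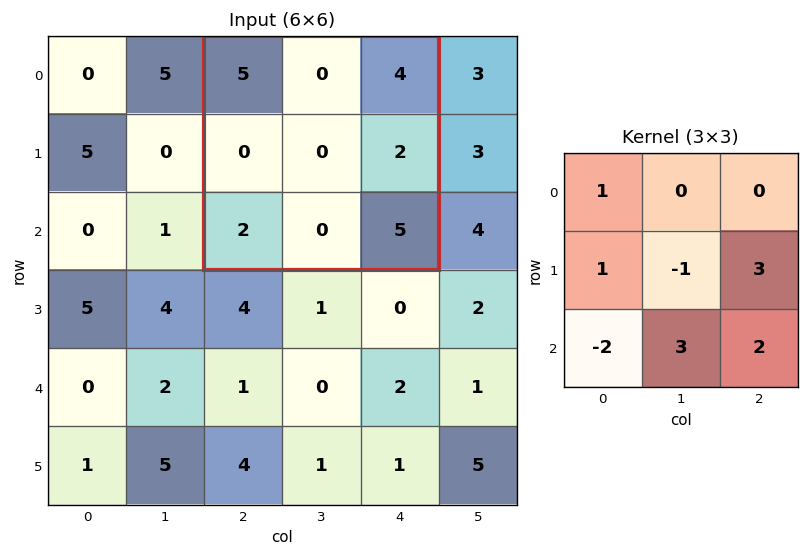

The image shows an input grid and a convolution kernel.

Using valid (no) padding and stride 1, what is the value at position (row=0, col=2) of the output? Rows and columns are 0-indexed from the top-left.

The receptive field on the input at this output position is [5 0 4 / 0 0 2 / 2 0 5]. Elementwise product with the kernel and sum: 5·1 + 0·1 + 0·-1 + 2·3 + 2·-2 + 0·3 + 5·2.

17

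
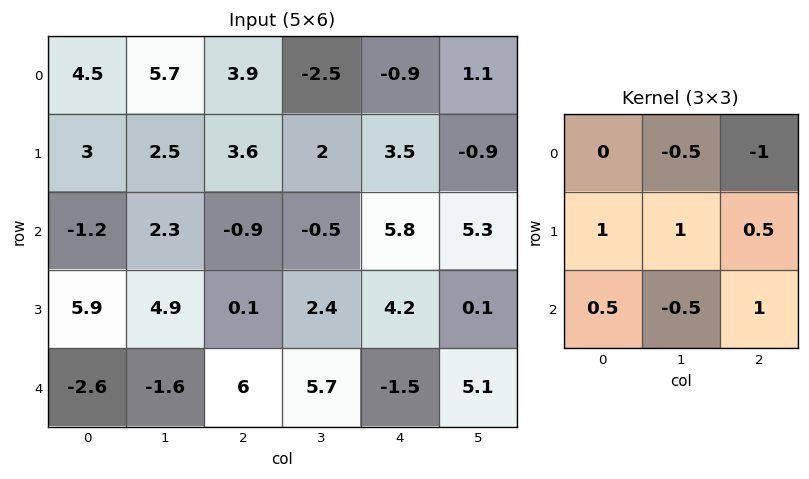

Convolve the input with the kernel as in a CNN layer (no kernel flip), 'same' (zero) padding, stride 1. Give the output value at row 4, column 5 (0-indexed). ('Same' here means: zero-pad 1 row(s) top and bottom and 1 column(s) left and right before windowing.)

The receptive field on the zero-padded input at this output position is [4.2 0.1 0 / -1.5 5.1 0 / 0 0 0]. Elementwise product with the kernel and sum: 0.1·-0.5 + 0·-1 + -1.5·1 + 5.1·1 + 0·0.5 + 0·0.5 + 0·-0.5 + 0·1.

3.55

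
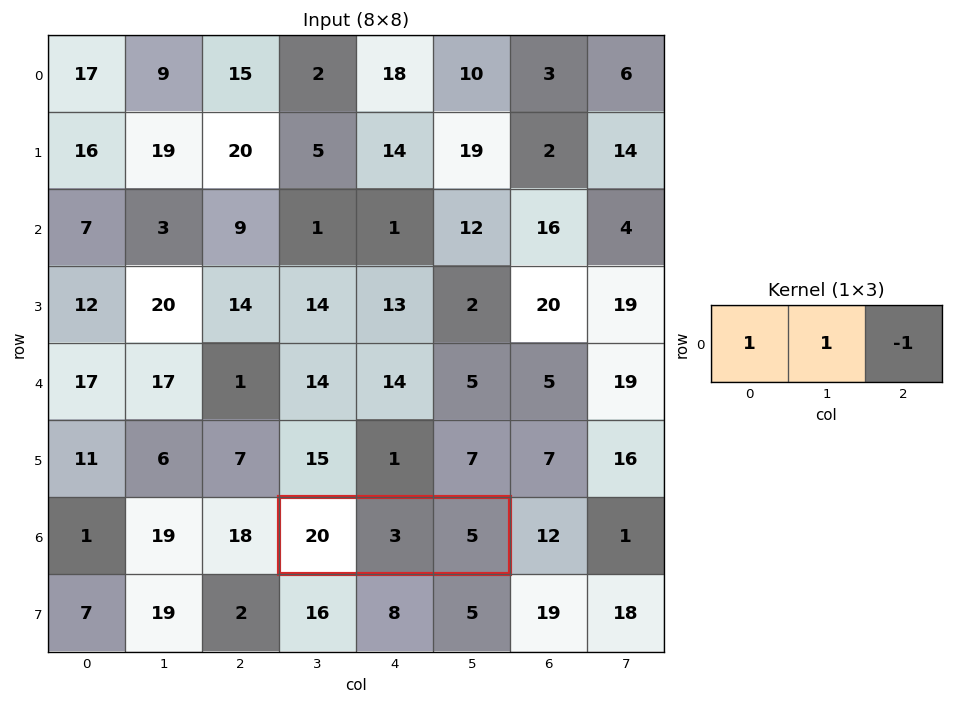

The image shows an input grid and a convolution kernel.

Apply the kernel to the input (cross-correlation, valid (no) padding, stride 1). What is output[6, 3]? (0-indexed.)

The receptive field on the input at this output position is [20 3 5]. Elementwise product with the kernel and sum: 20·1 + 3·1 + 5·-1.

18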